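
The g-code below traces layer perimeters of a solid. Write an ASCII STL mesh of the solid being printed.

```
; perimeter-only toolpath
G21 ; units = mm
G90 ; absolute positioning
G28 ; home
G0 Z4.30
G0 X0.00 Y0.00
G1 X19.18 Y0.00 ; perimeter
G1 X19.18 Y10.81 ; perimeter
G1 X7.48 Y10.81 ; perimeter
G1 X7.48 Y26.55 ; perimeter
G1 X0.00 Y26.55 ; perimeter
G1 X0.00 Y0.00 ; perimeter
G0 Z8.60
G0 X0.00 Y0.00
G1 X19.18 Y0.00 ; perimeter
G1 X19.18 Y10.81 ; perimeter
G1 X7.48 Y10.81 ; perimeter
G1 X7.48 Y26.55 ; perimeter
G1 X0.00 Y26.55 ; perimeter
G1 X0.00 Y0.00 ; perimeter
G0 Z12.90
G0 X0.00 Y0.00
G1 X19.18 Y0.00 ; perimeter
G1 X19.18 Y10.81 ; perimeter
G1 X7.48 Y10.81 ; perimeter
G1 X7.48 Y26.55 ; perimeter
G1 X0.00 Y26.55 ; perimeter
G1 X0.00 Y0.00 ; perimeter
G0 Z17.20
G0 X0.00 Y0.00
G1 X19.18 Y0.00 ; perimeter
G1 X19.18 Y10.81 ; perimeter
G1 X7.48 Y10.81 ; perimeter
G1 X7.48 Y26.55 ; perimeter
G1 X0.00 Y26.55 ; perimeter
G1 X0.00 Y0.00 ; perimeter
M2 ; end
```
solid part
  facet normal 0.0000 0.0000 -1.0000
    outer loop
      vertex 19.18 10.81 0.00
      vertex 19.18 0.00 0.00
      vertex 0.00 0.00 0.00
    endloop
  endfacet
  facet normal 0.0000 0.0000 -1.0000
    outer loop
      vertex 7.48 10.81 0.00
      vertex 19.18 10.81 0.00
      vertex 0.00 0.00 0.00
    endloop
  endfacet
  facet normal 0.0000 0.0000 -1.0000
    outer loop
      vertex 7.48 26.55 0.00
      vertex 7.48 10.81 0.00
      vertex 0.00 0.00 0.00
    endloop
  endfacet
  facet normal 0.0000 0.0000 -1.0000
    outer loop
      vertex 0.00 26.55 0.00
      vertex 7.48 26.55 0.00
      vertex 0.00 0.00 0.00
    endloop
  endfacet
  facet normal 0.0000 0.0000 1.0000
    outer loop
      vertex 0.00 0.00 17.20
      vertex 19.18 0.00 17.20
      vertex 19.18 10.81 17.20
    endloop
  endfacet
  facet normal 0.0000 0.0000 1.0000
    outer loop
      vertex 0.00 0.00 17.20
      vertex 19.18 10.81 17.20
      vertex 7.48 10.81 17.20
    endloop
  endfacet
  facet normal 0.0000 0.0000 1.0000
    outer loop
      vertex 0.00 0.00 17.20
      vertex 7.48 10.81 17.20
      vertex 7.48 26.55 17.20
    endloop
  endfacet
  facet normal 0.0000 0.0000 1.0000
    outer loop
      vertex 0.00 0.00 17.20
      vertex 7.48 26.55 17.20
      vertex 0.00 26.55 17.20
    endloop
  endfacet
  facet normal 0.0000 -1.0000 0.0000
    outer loop
      vertex 0.00 0.00 0.00
      vertex 19.18 0.00 0.00
      vertex 19.18 0.00 17.20
    endloop
  endfacet
  facet normal 0.0000 -1.0000 0.0000
    outer loop
      vertex 0.00 0.00 0.00
      vertex 19.18 0.00 17.20
      vertex 0.00 0.00 17.20
    endloop
  endfacet
  facet normal 1.0000 0.0000 0.0000
    outer loop
      vertex 19.18 0.00 0.00
      vertex 19.18 10.81 0.00
      vertex 19.18 10.81 17.20
    endloop
  endfacet
  facet normal 1.0000 0.0000 0.0000
    outer loop
      vertex 19.18 0.00 0.00
      vertex 19.18 10.81 17.20
      vertex 19.18 0.00 17.20
    endloop
  endfacet
  facet normal 0.0000 1.0000 0.0000
    outer loop
      vertex 19.18 10.81 0.00
      vertex 7.48 10.81 0.00
      vertex 7.48 10.81 17.20
    endloop
  endfacet
  facet normal 0.0000 1.0000 0.0000
    outer loop
      vertex 19.18 10.81 0.00
      vertex 7.48 10.81 17.20
      vertex 19.18 10.81 17.20
    endloop
  endfacet
  facet normal 1.0000 0.0000 0.0000
    outer loop
      vertex 7.48 10.81 0.00
      vertex 7.48 26.55 0.00
      vertex 7.48 26.55 17.20
    endloop
  endfacet
  facet normal 1.0000 0.0000 0.0000
    outer loop
      vertex 7.48 10.81 0.00
      vertex 7.48 26.55 17.20
      vertex 7.48 10.81 17.20
    endloop
  endfacet
  facet normal 0.0000 1.0000 0.0000
    outer loop
      vertex 7.48 26.55 0.00
      vertex 0.00 26.55 0.00
      vertex 0.00 26.55 17.20
    endloop
  endfacet
  facet normal 0.0000 1.0000 0.0000
    outer loop
      vertex 7.48 26.55 0.00
      vertex 0.00 26.55 17.20
      vertex 7.48 26.55 17.20
    endloop
  endfacet
  facet normal -1.0000 0.0000 0.0000
    outer loop
      vertex 0.00 26.55 0.00
      vertex 0.00 0.00 0.00
      vertex 0.00 0.00 17.20
    endloop
  endfacet
  facet normal -1.0000 0.0000 0.0000
    outer loop
      vertex 0.00 26.55 0.00
      vertex 0.00 0.00 17.20
      vertex 0.00 26.55 17.20
    endloop
  endfacet
endsolid part

The G0 Z moves step by Δz≈4.30 mm. Every layer's G1 loop is the same polygon, so the solid is a straight extrusion of it from z=0 to z≈17.2. Closing with flat bottom and top caps and triangulating gives 20 facets — an L-shaped prism: outer 19.2 × 26.6 mm, arm thicknesses ≈ 10.8 mm (horizontal) and 7.48 mm (vertical), extruded 17.2 mm in z.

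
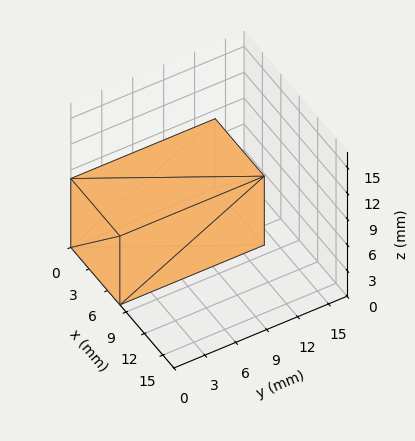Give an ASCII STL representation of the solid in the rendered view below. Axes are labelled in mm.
Reading the render: the shape is a rectangular box, roughly 8 × 14 mm footprint and 8 mm tall (dimensions read to the nearest mm from the axis ticks). For the STL, each face is triangulated and given an outward normal.

solid part
  facet normal 0.0000 0.0000 -1.0000
    outer loop
      vertex 8.0 14.0 0.0
      vertex 8.0 0.0 0.0
      vertex 0.0 0.0 0.0
    endloop
  endfacet
  facet normal 0.0000 0.0000 -1.0000
    outer loop
      vertex 0.0 14.0 0.0
      vertex 8.0 14.0 0.0
      vertex 0.0 0.0 0.0
    endloop
  endfacet
  facet normal 0.0000 0.0000 1.0000
    outer loop
      vertex 0.0 0.0 8.0
      vertex 8.0 0.0 8.0
      vertex 8.0 14.0 8.0
    endloop
  endfacet
  facet normal 0.0000 0.0000 1.0000
    outer loop
      vertex 0.0 0.0 8.0
      vertex 8.0 14.0 8.0
      vertex 0.0 14.0 8.0
    endloop
  endfacet
  facet normal 0.0000 -1.0000 0.0000
    outer loop
      vertex 0.0 0.0 0.0
      vertex 8.0 0.0 0.0
      vertex 8.0 0.0 8.0
    endloop
  endfacet
  facet normal 0.0000 -1.0000 0.0000
    outer loop
      vertex 0.0 0.0 0.0
      vertex 8.0 0.0 8.0
      vertex 0.0 0.0 8.0
    endloop
  endfacet
  facet normal 0.0000 1.0000 0.0000
    outer loop
      vertex 8.0 14.0 8.0
      vertex 8.0 14.0 0.0
      vertex 0.0 14.0 0.0
    endloop
  endfacet
  facet normal 0.0000 1.0000 0.0000
    outer loop
      vertex 0.0 14.0 8.0
      vertex 8.0 14.0 8.0
      vertex 0.0 14.0 0.0
    endloop
  endfacet
  facet normal -1.0000 0.0000 0.0000
    outer loop
      vertex 0.0 14.0 8.0
      vertex 0.0 14.0 0.0
      vertex 0.0 0.0 0.0
    endloop
  endfacet
  facet normal -1.0000 0.0000 0.0000
    outer loop
      vertex 0.0 0.0 8.0
      vertex 0.0 14.0 8.0
      vertex 0.0 0.0 0.0
    endloop
  endfacet
  facet normal 1.0000 0.0000 0.0000
    outer loop
      vertex 8.0 0.0 0.0
      vertex 8.0 14.0 0.0
      vertex 8.0 14.0 8.0
    endloop
  endfacet
  facet normal 1.0000 0.0000 0.0000
    outer loop
      vertex 8.0 0.0 0.0
      vertex 8.0 14.0 8.0
      vertex 8.0 0.0 8.0
    endloop
  endfacet
endsolid part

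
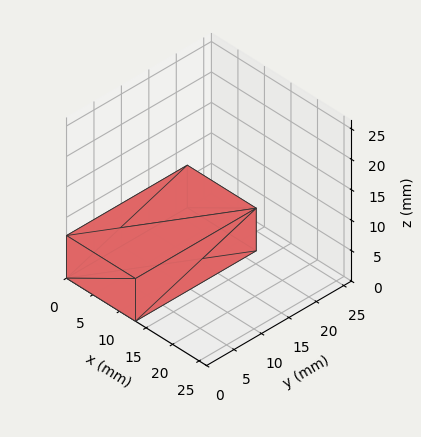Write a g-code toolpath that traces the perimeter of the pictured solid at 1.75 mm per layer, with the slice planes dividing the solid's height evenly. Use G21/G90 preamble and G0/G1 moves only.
Reading the render: the shape is a rectangular box, roughly 13 × 22 mm footprint and 7 mm tall (dimensions read to the nearest mm from the axis ticks). For the g-code, the solid's height is divided into equal slices at the stated Δz and each level perimeter traced with G1 moves after a G0 lift.

; perimeter-only toolpath
G21 ; units = mm
G90 ; absolute positioning
G28 ; home
; layer 1
G0 Z1.75
G0 X0.00 Y0.00
G1 X13.00 Y0.00
G1 X13.00 Y22.00
G1 X0.00 Y22.00
G1 X0.00 Y0.00
; layer 2
G0 Z3.50
G0 X0.00 Y0.00
G1 X13.00 Y0.00
G1 X13.00 Y22.00
G1 X0.00 Y22.00
G1 X0.00 Y0.00
; layer 3
G0 Z5.25
G0 X0.00 Y0.00
G1 X13.00 Y0.00
G1 X13.00 Y22.00
G1 X0.00 Y22.00
G1 X0.00 Y0.00
; layer 4
G0 Z7.00
G0 X0.00 Y0.00
G1 X13.00 Y0.00
G1 X13.00 Y22.00
G1 X0.00 Y22.00
G1 X0.00 Y0.00
M2 ; end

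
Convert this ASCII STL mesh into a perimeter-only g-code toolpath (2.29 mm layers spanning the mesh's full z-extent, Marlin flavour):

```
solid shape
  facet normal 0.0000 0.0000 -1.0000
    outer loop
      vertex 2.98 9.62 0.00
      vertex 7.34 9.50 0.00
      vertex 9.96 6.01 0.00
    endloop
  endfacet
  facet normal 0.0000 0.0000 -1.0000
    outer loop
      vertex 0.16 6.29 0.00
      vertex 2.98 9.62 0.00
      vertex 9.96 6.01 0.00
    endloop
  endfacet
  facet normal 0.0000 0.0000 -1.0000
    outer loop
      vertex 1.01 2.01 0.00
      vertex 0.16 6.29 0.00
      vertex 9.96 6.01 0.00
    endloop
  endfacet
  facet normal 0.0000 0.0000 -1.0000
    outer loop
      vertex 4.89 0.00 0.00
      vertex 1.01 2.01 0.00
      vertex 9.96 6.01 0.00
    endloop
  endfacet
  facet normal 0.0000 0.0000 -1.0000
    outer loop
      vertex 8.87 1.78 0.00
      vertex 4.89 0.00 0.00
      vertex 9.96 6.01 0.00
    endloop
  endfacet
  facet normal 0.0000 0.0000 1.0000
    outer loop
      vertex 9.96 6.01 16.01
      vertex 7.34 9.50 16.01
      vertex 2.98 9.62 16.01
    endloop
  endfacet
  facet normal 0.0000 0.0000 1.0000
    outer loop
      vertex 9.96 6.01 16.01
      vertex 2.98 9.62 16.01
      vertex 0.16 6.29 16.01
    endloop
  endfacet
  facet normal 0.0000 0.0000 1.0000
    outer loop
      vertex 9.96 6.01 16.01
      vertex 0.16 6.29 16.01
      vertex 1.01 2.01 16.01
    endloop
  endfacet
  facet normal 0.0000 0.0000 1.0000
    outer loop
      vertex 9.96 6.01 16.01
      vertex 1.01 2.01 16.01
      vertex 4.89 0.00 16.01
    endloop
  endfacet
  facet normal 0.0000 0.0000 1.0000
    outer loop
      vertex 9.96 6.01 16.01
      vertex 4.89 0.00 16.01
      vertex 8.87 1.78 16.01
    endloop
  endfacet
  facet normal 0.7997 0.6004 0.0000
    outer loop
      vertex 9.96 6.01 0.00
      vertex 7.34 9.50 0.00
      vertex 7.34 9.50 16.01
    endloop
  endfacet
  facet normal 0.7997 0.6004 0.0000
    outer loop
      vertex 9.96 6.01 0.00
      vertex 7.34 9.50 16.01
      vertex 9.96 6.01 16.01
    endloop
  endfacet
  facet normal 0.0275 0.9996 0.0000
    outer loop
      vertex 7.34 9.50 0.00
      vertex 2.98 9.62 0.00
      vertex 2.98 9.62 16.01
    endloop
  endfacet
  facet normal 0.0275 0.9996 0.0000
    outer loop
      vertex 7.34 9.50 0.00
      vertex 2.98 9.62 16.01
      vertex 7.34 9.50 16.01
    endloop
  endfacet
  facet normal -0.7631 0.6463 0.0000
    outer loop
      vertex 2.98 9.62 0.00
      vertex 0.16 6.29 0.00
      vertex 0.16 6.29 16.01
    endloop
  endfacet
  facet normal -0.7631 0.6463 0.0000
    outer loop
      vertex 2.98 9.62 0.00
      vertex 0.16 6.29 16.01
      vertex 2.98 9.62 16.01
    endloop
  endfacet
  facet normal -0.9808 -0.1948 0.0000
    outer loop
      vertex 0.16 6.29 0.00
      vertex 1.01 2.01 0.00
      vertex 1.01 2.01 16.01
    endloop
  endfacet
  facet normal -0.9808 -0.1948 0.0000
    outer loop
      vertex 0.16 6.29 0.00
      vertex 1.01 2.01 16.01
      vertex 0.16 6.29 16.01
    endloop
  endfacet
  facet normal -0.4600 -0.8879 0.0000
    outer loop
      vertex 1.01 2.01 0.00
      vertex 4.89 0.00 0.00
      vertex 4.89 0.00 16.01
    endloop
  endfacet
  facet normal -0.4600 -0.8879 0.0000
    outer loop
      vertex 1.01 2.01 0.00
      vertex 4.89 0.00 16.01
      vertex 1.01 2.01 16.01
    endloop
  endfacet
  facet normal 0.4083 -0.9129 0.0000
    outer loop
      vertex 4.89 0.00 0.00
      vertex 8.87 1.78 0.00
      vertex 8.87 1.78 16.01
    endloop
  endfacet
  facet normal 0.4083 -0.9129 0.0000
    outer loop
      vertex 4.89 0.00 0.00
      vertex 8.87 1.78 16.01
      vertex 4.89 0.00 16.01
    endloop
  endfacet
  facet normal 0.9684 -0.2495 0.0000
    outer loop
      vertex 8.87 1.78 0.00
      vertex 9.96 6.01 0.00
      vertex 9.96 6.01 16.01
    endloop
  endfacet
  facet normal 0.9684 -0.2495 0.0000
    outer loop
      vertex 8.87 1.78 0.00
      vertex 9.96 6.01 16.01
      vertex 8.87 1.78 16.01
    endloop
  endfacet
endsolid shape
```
; perimeter-only toolpath
G21 ; units = mm
G90 ; absolute positioning
G28 ; home
; layer 1
G0 Z2.29
G0 X9.96 Y6.01
G1 X7.34 Y9.50
G1 X2.98 Y9.62
G1 X0.16 Y6.29
G1 X1.01 Y2.01
G1 X4.89 Y0.00
G1 X8.87 Y1.78
G1 X9.96 Y6.01
; layer 2
G0 Z4.57
G0 X9.96 Y6.01
G1 X7.34 Y9.50
G1 X2.98 Y9.62
G1 X0.16 Y6.29
G1 X1.01 Y2.01
G1 X4.89 Y0.00
G1 X8.87 Y1.78
G1 X9.96 Y6.01
; layer 3
G0 Z6.86
G0 X9.96 Y6.01
G1 X7.34 Y9.50
G1 X2.98 Y9.62
G1 X0.16 Y6.29
G1 X1.01 Y2.01
G1 X4.89 Y0.00
G1 X8.87 Y1.78
G1 X9.96 Y6.01
; layer 4
G0 Z9.15
G0 X9.96 Y6.01
G1 X7.34 Y9.50
G1 X2.98 Y9.62
G1 X0.16 Y6.29
G1 X1.01 Y2.01
G1 X4.89 Y0.00
G1 X8.87 Y1.78
G1 X9.96 Y6.01
; layer 5
G0 Z11.44
G0 X9.96 Y6.01
G1 X7.34 Y9.50
G1 X2.98 Y9.62
G1 X0.16 Y6.29
G1 X1.01 Y2.01
G1 X4.89 Y0.00
G1 X8.87 Y1.78
G1 X9.96 Y6.01
; layer 6
G0 Z13.72
G0 X9.96 Y6.01
G1 X7.34 Y9.50
G1 X2.98 Y9.62
G1 X0.16 Y6.29
G1 X1.01 Y2.01
G1 X4.89 Y0.00
G1 X8.87 Y1.78
G1 X9.96 Y6.01
; layer 7
G0 Z16.01
G0 X9.96 Y6.01
G1 X7.34 Y9.50
G1 X2.98 Y9.62
G1 X0.16 Y6.29
G1 X1.01 Y2.01
G1 X4.89 Y0.00
G1 X8.87 Y1.78
G1 X9.96 Y6.01
M2 ; end

The solid is a regular 7-sided prism (a cylinder approximated with 7 flat sides), circumscribed radius ≈ 5.03 mm, height ≈ 16 mm. Slicing at Δz = 2.29 mm — 7 equal slices spanning the solid's height, so layer i sits at z = i·h/7 — gives 7 non-empty perimeters. Each is a 7-segment closed polygon; G0 lifts to the layer z and rapids to the start vertex, then G1 traces the edges.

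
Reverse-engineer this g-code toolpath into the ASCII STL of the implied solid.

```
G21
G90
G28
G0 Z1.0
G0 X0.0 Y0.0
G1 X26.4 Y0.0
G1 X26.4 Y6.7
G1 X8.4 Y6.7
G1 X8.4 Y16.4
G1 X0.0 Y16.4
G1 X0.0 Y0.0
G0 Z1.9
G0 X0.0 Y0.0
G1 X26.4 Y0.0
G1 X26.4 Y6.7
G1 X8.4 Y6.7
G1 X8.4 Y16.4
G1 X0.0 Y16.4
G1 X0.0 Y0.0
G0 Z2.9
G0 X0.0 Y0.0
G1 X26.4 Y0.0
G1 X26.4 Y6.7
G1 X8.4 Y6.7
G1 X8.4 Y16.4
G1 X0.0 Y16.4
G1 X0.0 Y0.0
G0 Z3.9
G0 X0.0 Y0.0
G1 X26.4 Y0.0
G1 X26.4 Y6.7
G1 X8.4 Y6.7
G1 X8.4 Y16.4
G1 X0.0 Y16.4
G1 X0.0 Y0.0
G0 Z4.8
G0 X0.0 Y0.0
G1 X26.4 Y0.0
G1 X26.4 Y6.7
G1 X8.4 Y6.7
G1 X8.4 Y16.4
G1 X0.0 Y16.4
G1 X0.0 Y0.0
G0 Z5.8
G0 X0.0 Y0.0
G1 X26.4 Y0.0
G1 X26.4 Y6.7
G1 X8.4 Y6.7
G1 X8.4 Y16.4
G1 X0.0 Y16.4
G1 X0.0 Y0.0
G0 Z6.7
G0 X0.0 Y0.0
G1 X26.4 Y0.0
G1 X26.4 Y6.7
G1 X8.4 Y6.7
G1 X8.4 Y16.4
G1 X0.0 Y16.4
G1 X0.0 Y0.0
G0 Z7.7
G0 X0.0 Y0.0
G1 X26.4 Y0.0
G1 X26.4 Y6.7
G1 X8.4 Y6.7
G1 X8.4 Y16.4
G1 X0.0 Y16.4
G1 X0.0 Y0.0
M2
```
solid part
  facet normal 0.0000 0.0000 -1.0000
    outer loop
      vertex 26.4 6.7 0.0
      vertex 26.4 0.0 0.0
      vertex 0.0 0.0 0.0
    endloop
  endfacet
  facet normal 0.0000 0.0000 -1.0000
    outer loop
      vertex 8.4 6.7 0.0
      vertex 26.4 6.7 0.0
      vertex 0.0 0.0 0.0
    endloop
  endfacet
  facet normal 0.0000 0.0000 -1.0000
    outer loop
      vertex 8.4 16.4 0.0
      vertex 8.4 6.7 0.0
      vertex 0.0 0.0 0.0
    endloop
  endfacet
  facet normal 0.0000 0.0000 -1.0000
    outer loop
      vertex 0.0 16.4 0.0
      vertex 8.4 16.4 0.0
      vertex 0.0 0.0 0.0
    endloop
  endfacet
  facet normal 0.0000 0.0000 1.0000
    outer loop
      vertex 0.0 0.0 7.7
      vertex 26.4 0.0 7.7
      vertex 26.4 6.7 7.7
    endloop
  endfacet
  facet normal 0.0000 0.0000 1.0000
    outer loop
      vertex 0.0 0.0 7.7
      vertex 26.4 6.7 7.7
      vertex 8.4 6.7 7.7
    endloop
  endfacet
  facet normal 0.0000 0.0000 1.0000
    outer loop
      vertex 0.0 0.0 7.7
      vertex 8.4 6.7 7.7
      vertex 8.4 16.4 7.7
    endloop
  endfacet
  facet normal 0.0000 0.0000 1.0000
    outer loop
      vertex 0.0 0.0 7.7
      vertex 8.4 16.4 7.7
      vertex 0.0 16.4 7.7
    endloop
  endfacet
  facet normal 0.0000 -1.0000 0.0000
    outer loop
      vertex 0.0 0.0 0.0
      vertex 26.4 0.0 0.0
      vertex 26.4 0.0 7.7
    endloop
  endfacet
  facet normal 0.0000 -1.0000 0.0000
    outer loop
      vertex 0.0 0.0 0.0
      vertex 26.4 0.0 7.7
      vertex 0.0 0.0 7.7
    endloop
  endfacet
  facet normal 1.0000 0.0000 0.0000
    outer loop
      vertex 26.4 0.0 0.0
      vertex 26.4 6.7 0.0
      vertex 26.4 6.7 7.7
    endloop
  endfacet
  facet normal 1.0000 0.0000 0.0000
    outer loop
      vertex 26.4 0.0 0.0
      vertex 26.4 6.7 7.7
      vertex 26.4 0.0 7.7
    endloop
  endfacet
  facet normal 0.0000 1.0000 0.0000
    outer loop
      vertex 26.4 6.7 0.0
      vertex 8.4 6.7 0.0
      vertex 8.4 6.7 7.7
    endloop
  endfacet
  facet normal 0.0000 1.0000 0.0000
    outer loop
      vertex 26.4 6.7 0.0
      vertex 8.4 6.7 7.7
      vertex 26.4 6.7 7.7
    endloop
  endfacet
  facet normal 1.0000 0.0000 0.0000
    outer loop
      vertex 8.4 6.7 0.0
      vertex 8.4 16.4 0.0
      vertex 8.4 16.4 7.7
    endloop
  endfacet
  facet normal 1.0000 0.0000 0.0000
    outer loop
      vertex 8.4 6.7 0.0
      vertex 8.4 16.4 7.7
      vertex 8.4 6.7 7.7
    endloop
  endfacet
  facet normal 0.0000 1.0000 0.0000
    outer loop
      vertex 8.4 16.4 0.0
      vertex 0.0 16.4 0.0
      vertex 0.0 16.4 7.7
    endloop
  endfacet
  facet normal 0.0000 1.0000 0.0000
    outer loop
      vertex 8.4 16.4 0.0
      vertex 0.0 16.4 7.7
      vertex 8.4 16.4 7.7
    endloop
  endfacet
  facet normal -1.0000 0.0000 0.0000
    outer loop
      vertex 0.0 16.4 0.0
      vertex 0.0 0.0 0.0
      vertex 0.0 0.0 7.7
    endloop
  endfacet
  facet normal -1.0000 0.0000 0.0000
    outer loop
      vertex 0.0 16.4 0.0
      vertex 0.0 0.0 7.7
      vertex 0.0 16.4 7.7
    endloop
  endfacet
endsolid part

The G0 Z moves step by Δz≈1.0 mm. Every layer's G1 loop is the same polygon, so the solid is a straight extrusion of it from z=0 to z≈7.7. Closing with flat bottom and top caps and triangulating gives 20 facets — an L-shaped prism: outer 26.4 × 16.4 mm, arm thicknesses ≈ 6.7 mm (horizontal) and 8.4 mm (vertical), extruded 7.7 mm in z.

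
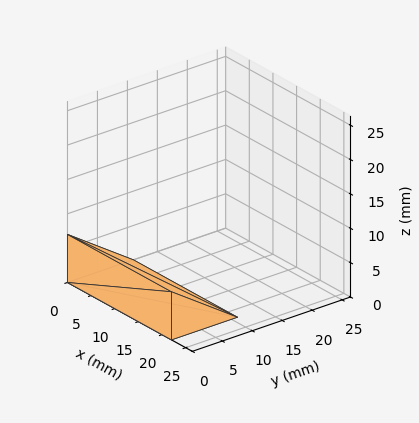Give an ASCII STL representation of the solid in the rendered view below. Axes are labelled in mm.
Reading the render: the shape is a wedge (ramp): 22 × 11 mm base, rising to 7 mm along the y=0 edge and sloping linearly to z=0 at y=11 (dimensions read to the nearest mm from the axis ticks). For the STL, each face is triangulated and given an outward normal.

solid part
  facet normal 0.0000 0.0000 -1.0000
    outer loop
      vertex 22.000 11.000 0.000
      vertex 22.000 0.000 0.000
      vertex 0.000 0.000 0.000
    endloop
  endfacet
  facet normal 0.0000 0.0000 -1.0000
    outer loop
      vertex 0.000 11.000 0.000
      vertex 22.000 11.000 0.000
      vertex 0.000 0.000 0.000
    endloop
  endfacet
  facet normal 0.0000 -1.0000 0.0000
    outer loop
      vertex 0.000 0.000 0.000
      vertex 22.000 0.000 0.000
      vertex 22.000 0.000 7.000
    endloop
  endfacet
  facet normal 0.0000 -1.0000 0.0000
    outer loop
      vertex 0.000 0.000 0.000
      vertex 22.000 0.000 7.000
      vertex 0.000 0.000 7.000
    endloop
  endfacet
  facet normal 0.0000 0.5369 0.8437
    outer loop
      vertex 0.000 0.000 7.000
      vertex 22.000 0.000 7.000
      vertex 22.000 11.000 0.000
    endloop
  endfacet
  facet normal 0.0000 0.5369 0.8437
    outer loop
      vertex 0.000 0.000 7.000
      vertex 22.000 11.000 0.000
      vertex 0.000 11.000 0.000
    endloop
  endfacet
  facet normal -1.0000 0.0000 0.0000
    outer loop
      vertex 0.000 0.000 7.000
      vertex 0.000 11.000 0.000
      vertex 0.000 0.000 0.000
    endloop
  endfacet
  facet normal 1.0000 0.0000 0.0000
    outer loop
      vertex 22.000 0.000 0.000
      vertex 22.000 11.000 0.000
      vertex 22.000 0.000 7.000
    endloop
  endfacet
endsolid part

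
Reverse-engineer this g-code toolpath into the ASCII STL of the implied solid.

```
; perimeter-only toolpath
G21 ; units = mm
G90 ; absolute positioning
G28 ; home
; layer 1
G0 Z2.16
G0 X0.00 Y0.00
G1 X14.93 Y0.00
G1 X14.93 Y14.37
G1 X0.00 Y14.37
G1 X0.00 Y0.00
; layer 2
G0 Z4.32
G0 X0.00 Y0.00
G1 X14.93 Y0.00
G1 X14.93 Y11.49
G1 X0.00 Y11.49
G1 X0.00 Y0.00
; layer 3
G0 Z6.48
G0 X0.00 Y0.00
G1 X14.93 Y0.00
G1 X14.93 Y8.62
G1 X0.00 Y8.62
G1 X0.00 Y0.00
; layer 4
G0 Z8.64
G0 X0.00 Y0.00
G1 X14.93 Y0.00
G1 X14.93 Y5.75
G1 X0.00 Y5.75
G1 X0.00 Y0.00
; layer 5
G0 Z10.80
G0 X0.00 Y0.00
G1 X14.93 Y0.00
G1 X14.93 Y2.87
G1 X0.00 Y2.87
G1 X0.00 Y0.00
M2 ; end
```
solid part
  facet normal 0.0000 0.0000 -1.0000
    outer loop
      vertex 14.93 17.24 0.00
      vertex 14.93 0.00 0.00
      vertex 0.00 0.00 0.00
    endloop
  endfacet
  facet normal 0.0000 0.0000 -1.0000
    outer loop
      vertex 0.00 17.24 0.00
      vertex 14.93 17.24 0.00
      vertex 0.00 0.00 0.00
    endloop
  endfacet
  facet normal 0.0000 -1.0000 0.0000
    outer loop
      vertex 0.00 0.00 0.00
      vertex 14.93 0.00 0.00
      vertex 14.93 0.00 12.96
    endloop
  endfacet
  facet normal 0.0000 -1.0000 0.0000
    outer loop
      vertex 0.00 0.00 0.00
      vertex 14.93 0.00 12.96
      vertex 0.00 0.00 12.96
    endloop
  endfacet
  facet normal 0.0000 0.6009 0.7993
    outer loop
      vertex 0.00 0.00 12.96
      vertex 14.93 0.00 12.96
      vertex 14.93 17.24 0.00
    endloop
  endfacet
  facet normal 0.0000 0.6009 0.7993
    outer loop
      vertex 0.00 0.00 12.96
      vertex 14.93 17.24 0.00
      vertex 0.00 17.24 0.00
    endloop
  endfacet
  facet normal -1.0000 0.0000 0.0000
    outer loop
      vertex 0.00 0.00 12.96
      vertex 0.00 17.24 0.00
      vertex 0.00 0.00 0.00
    endloop
  endfacet
  facet normal 1.0000 0.0000 0.0000
    outer loop
      vertex 14.93 0.00 0.00
      vertex 14.93 17.24 0.00
      vertex 14.93 0.00 12.96
    endloop
  endfacet
endsolid part

The G0 Z moves step by Δz≈2.16 mm. The G1 loops shrink linearly with z, so the solid tapers from its base footprint up to z≈13. Closing with a flat bottom cap and the tapered top and triangulating gives 8 facets — a wedge (ramp): 14.9 × 17.2 mm base, rising to 13 mm along the y=0 edge and sloping linearly to z=0 at y=17.2.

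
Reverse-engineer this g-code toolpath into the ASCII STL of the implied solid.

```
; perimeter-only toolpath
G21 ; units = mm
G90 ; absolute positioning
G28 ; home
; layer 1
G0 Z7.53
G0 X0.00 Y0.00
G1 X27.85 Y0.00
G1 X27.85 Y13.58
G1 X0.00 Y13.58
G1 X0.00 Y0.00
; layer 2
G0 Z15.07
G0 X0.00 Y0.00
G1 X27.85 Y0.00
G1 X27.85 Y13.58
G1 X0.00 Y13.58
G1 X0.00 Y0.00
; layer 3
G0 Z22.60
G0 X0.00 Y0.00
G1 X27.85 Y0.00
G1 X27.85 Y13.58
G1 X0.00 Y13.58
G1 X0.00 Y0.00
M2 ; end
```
solid part
  facet normal 0.0000 0.0000 -1.0000
    outer loop
      vertex 27.85 13.58 0.00
      vertex 27.85 0.00 0.00
      vertex 0.00 0.00 0.00
    endloop
  endfacet
  facet normal 0.0000 0.0000 -1.0000
    outer loop
      vertex 0.00 13.58 0.00
      vertex 27.85 13.58 0.00
      vertex 0.00 0.00 0.00
    endloop
  endfacet
  facet normal 0.0000 0.0000 1.0000
    outer loop
      vertex 0.00 0.00 22.60
      vertex 27.85 0.00 22.60
      vertex 27.85 13.58 22.60
    endloop
  endfacet
  facet normal 0.0000 0.0000 1.0000
    outer loop
      vertex 0.00 0.00 22.60
      vertex 27.85 13.58 22.60
      vertex 0.00 13.58 22.60
    endloop
  endfacet
  facet normal 0.0000 -1.0000 0.0000
    outer loop
      vertex 0.00 0.00 0.00
      vertex 27.85 0.00 0.00
      vertex 27.85 0.00 22.60
    endloop
  endfacet
  facet normal 0.0000 -1.0000 0.0000
    outer loop
      vertex 0.00 0.00 0.00
      vertex 27.85 0.00 22.60
      vertex 0.00 0.00 22.60
    endloop
  endfacet
  facet normal 0.0000 1.0000 0.0000
    outer loop
      vertex 27.85 13.58 22.60
      vertex 27.85 13.58 0.00
      vertex 0.00 13.58 0.00
    endloop
  endfacet
  facet normal 0.0000 1.0000 0.0000
    outer loop
      vertex 0.00 13.58 22.60
      vertex 27.85 13.58 22.60
      vertex 0.00 13.58 0.00
    endloop
  endfacet
  facet normal -1.0000 0.0000 0.0000
    outer loop
      vertex 0.00 13.58 22.60
      vertex 0.00 13.58 0.00
      vertex 0.00 0.00 0.00
    endloop
  endfacet
  facet normal -1.0000 0.0000 0.0000
    outer loop
      vertex 0.00 0.00 22.60
      vertex 0.00 13.58 22.60
      vertex 0.00 0.00 0.00
    endloop
  endfacet
  facet normal 1.0000 0.0000 0.0000
    outer loop
      vertex 27.85 0.00 0.00
      vertex 27.85 13.58 0.00
      vertex 27.85 13.58 22.60
    endloop
  endfacet
  facet normal 1.0000 0.0000 0.0000
    outer loop
      vertex 27.85 0.00 0.00
      vertex 27.85 13.58 22.60
      vertex 27.85 0.00 22.60
    endloop
  endfacet
endsolid part

The G0 Z moves step by Δz≈7.53 mm. Every layer's G1 loop is the same polygon, so the solid is a straight extrusion of it from z=0 to z≈22.6. Closing with flat bottom and top caps and triangulating gives 12 facets — a rectangular box, roughly 27.9 × 13.6 mm footprint and 22.6 mm tall.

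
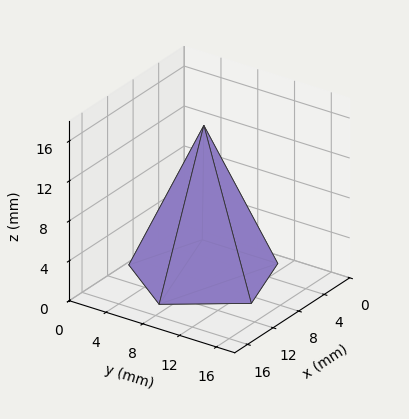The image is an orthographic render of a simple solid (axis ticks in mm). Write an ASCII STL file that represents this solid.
Reading the render: the shape is a regular 5-sided pyramid, base circumscribed radius ≈ 7 mm, apex at z ≈ 15 mm (dimensions read to the nearest mm from the axis ticks). For the STL, each face is triangulated and given an outward normal.

solid part
  facet normal 0.0000 0.0000 -1.0000
    outer loop
      vertex 1.34 11.11 0.00
      vertex 9.16 13.66 0.00
      vertex 14.00 7.00 0.00
    endloop
  endfacet
  facet normal 0.0000 0.0000 -1.0000
    outer loop
      vertex 1.34 2.89 0.00
      vertex 1.34 11.11 0.00
      vertex 14.00 7.00 0.00
    endloop
  endfacet
  facet normal 0.0000 0.0000 -1.0000
    outer loop
      vertex 9.16 0.34 0.00
      vertex 1.34 2.89 0.00
      vertex 14.00 7.00 0.00
    endloop
  endfacet
  facet normal 0.7568 0.5500 0.3532
    outer loop
      vertex 14.00 7.00 0.00
      vertex 9.16 13.66 0.00
      vertex 7.00 7.00 15.00
    endloop
  endfacet
  facet normal -0.2900 0.8895 0.3532
    outer loop
      vertex 9.16 13.66 0.00
      vertex 1.34 11.11 0.00
      vertex 7.00 7.00 15.00
    endloop
  endfacet
  facet normal -0.9356 0.0000 0.3530
    outer loop
      vertex 1.34 11.11 0.00
      vertex 1.34 2.89 0.00
      vertex 7.00 7.00 15.00
    endloop
  endfacet
  facet normal -0.2900 -0.8895 0.3532
    outer loop
      vertex 1.34 2.89 0.00
      vertex 9.16 0.34 0.00
      vertex 7.00 7.00 15.00
    endloop
  endfacet
  facet normal 0.7568 -0.5500 0.3532
    outer loop
      vertex 9.16 0.34 0.00
      vertex 14.00 7.00 0.00
      vertex 7.00 7.00 15.00
    endloop
  endfacet
endsolid part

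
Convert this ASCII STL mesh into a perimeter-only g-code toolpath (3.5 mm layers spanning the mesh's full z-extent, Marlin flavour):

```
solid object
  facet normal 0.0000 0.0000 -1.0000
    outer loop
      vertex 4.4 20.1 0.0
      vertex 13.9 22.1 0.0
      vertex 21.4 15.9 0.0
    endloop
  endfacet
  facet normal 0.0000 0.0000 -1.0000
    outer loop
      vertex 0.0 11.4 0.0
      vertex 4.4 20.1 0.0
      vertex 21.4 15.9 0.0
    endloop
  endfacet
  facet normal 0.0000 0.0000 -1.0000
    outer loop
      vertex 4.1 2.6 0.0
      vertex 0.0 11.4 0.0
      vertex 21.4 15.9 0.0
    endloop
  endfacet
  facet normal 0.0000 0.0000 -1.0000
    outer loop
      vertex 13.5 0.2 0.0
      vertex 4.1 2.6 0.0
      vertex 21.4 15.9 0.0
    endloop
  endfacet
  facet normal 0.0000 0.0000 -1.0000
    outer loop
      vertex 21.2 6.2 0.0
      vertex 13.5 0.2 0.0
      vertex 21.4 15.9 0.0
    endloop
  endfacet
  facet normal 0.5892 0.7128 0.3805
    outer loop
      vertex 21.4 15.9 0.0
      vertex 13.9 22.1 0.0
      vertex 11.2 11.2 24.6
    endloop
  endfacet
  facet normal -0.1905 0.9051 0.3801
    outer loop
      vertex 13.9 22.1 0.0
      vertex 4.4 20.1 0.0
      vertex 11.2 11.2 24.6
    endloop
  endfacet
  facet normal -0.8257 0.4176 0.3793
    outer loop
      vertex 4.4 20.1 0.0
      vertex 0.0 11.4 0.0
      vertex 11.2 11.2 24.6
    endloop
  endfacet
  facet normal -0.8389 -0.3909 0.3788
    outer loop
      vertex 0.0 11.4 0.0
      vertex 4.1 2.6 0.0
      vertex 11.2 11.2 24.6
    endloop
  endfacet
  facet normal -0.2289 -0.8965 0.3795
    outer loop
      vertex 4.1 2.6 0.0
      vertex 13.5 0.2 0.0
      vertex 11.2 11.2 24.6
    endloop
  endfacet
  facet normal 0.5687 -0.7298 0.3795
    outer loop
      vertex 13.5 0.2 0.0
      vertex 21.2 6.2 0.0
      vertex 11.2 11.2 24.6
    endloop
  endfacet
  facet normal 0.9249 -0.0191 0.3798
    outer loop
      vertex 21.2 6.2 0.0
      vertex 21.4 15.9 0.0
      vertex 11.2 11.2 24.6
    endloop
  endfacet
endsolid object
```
; perimeter-only toolpath
G21 ; units = mm
G90 ; absolute positioning
G28 ; home
; layer 1
G0 Z3.5
G0 X19.9 Y15.2
G1 X13.5 Y20.5
G1 X5.4 Y18.8
G1 X1.6 Y11.4
G1 X5.1 Y3.8
G1 X13.2 Y1.8
G1 X19.8 Y6.9
G1 X19.9 Y15.2
; layer 2
G0 Z7.0
G0 X18.5 Y14.6
G1 X13.1 Y19.0
G1 X6.3 Y17.6
G1 X3.2 Y11.3
G1 X6.1 Y5.1
G1 X12.8 Y3.3
G1 X18.3 Y7.6
G1 X18.5 Y14.6
; layer 3
G0 Z10.5
G0 X17.0 Y13.9
G1 X12.7 Y17.4
G1 X7.3 Y16.3
G1 X4.8 Y11.3
G1 X7.1 Y6.3
G1 X12.5 Y4.9
G1 X16.9 Y8.3
G1 X17.0 Y13.9
; layer 4
G0 Z14.1
G0 X15.6 Y13.2
G1 X12.4 Y15.9
G1 X8.3 Y15.0
G1 X6.4 Y11.3
G1 X8.2 Y7.5
G1 X12.2 Y6.5
G1 X15.5 Y9.1
G1 X15.6 Y13.2
; layer 5
G0 Z17.6
G0 X14.1 Y12.5
G1 X12.0 Y14.3
G1 X9.3 Y13.7
G1 X8.0 Y11.3
G1 X9.2 Y8.7
G1 X11.9 Y8.1
G1 X14.1 Y9.8
G1 X14.1 Y12.5
; layer 6
G0 Z21.1
G0 X12.7 Y11.9
G1 X11.6 Y12.8
G1 X10.2 Y12.5
G1 X9.6 Y11.2
G1 X10.2 Y10.0
G1 X11.5 Y9.6
G1 X12.6 Y10.5
G1 X12.7 Y11.9
M2 ; end

The solid is a regular 7-sided pyramid, base circumscribed radius ≈ 11.2 mm, apex at z ≈ 24.6 mm. Slicing at Δz = 3.5 mm — 7 equal slices spanning the solid's height, so layer i sits at z = i·h/7 — gives 6 non-empty perimeters. Each is a 7-segment closed polygon; G0 lifts to the layer z and rapids to the start vertex, then G1 traces the edges. The cross-section shrinks linearly with z (the slice at the apex is degenerate and omitted).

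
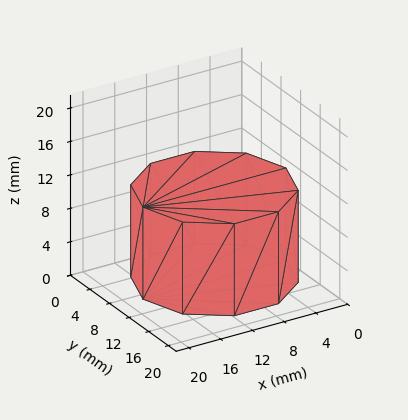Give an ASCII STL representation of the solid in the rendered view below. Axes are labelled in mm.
Reading the render: the shape is a regular 10-sided prism (a cylinder approximated with 10 flat sides), circumscribed radius ≈ 9 mm, height ≈ 11 mm (dimensions read to the nearest mm from the axis ticks). For the STL, each face is triangulated and given an outward normal.

solid part
  facet normal 0.0000 0.0000 -1.0000
    outer loop
      vertex 11.781 17.560 0.000
      vertex 16.281 14.290 0.000
      vertex 18.000 9.000 0.000
    endloop
  endfacet
  facet normal 0.0000 0.0000 -1.0000
    outer loop
      vertex 6.219 17.560 0.000
      vertex 11.781 17.560 0.000
      vertex 18.000 9.000 0.000
    endloop
  endfacet
  facet normal 0.0000 0.0000 -1.0000
    outer loop
      vertex 1.719 14.290 0.000
      vertex 6.219 17.560 0.000
      vertex 18.000 9.000 0.000
    endloop
  endfacet
  facet normal 0.0000 0.0000 -1.0000
    outer loop
      vertex 0.000 9.000 0.000
      vertex 1.719 14.290 0.000
      vertex 18.000 9.000 0.000
    endloop
  endfacet
  facet normal 0.0000 0.0000 -1.0000
    outer loop
      vertex 1.719 3.710 0.000
      vertex 0.000 9.000 0.000
      vertex 18.000 9.000 0.000
    endloop
  endfacet
  facet normal 0.0000 0.0000 -1.0000
    outer loop
      vertex 6.219 0.440 0.000
      vertex 1.719 3.710 0.000
      vertex 18.000 9.000 0.000
    endloop
  endfacet
  facet normal 0.0000 0.0000 -1.0000
    outer loop
      vertex 11.781 0.440 0.000
      vertex 6.219 0.440 0.000
      vertex 18.000 9.000 0.000
    endloop
  endfacet
  facet normal 0.0000 0.0000 -1.0000
    outer loop
      vertex 16.281 3.710 0.000
      vertex 11.781 0.440 0.000
      vertex 18.000 9.000 0.000
    endloop
  endfacet
  facet normal 0.0000 0.0000 1.0000
    outer loop
      vertex 18.000 9.000 11.000
      vertex 16.281 14.290 11.000
      vertex 11.781 17.560 11.000
    endloop
  endfacet
  facet normal 0.0000 0.0000 1.0000
    outer loop
      vertex 18.000 9.000 11.000
      vertex 11.781 17.560 11.000
      vertex 6.219 17.560 11.000
    endloop
  endfacet
  facet normal 0.0000 0.0000 1.0000
    outer loop
      vertex 18.000 9.000 11.000
      vertex 6.219 17.560 11.000
      vertex 1.719 14.290 11.000
    endloop
  endfacet
  facet normal 0.0000 0.0000 1.0000
    outer loop
      vertex 18.000 9.000 11.000
      vertex 1.719 14.290 11.000
      vertex 0.000 9.000 11.000
    endloop
  endfacet
  facet normal 0.0000 0.0000 1.0000
    outer loop
      vertex 18.000 9.000 11.000
      vertex 0.000 9.000 11.000
      vertex 1.719 3.710 11.000
    endloop
  endfacet
  facet normal 0.0000 0.0000 1.0000
    outer loop
      vertex 18.000 9.000 11.000
      vertex 1.719 3.710 11.000
      vertex 6.219 0.440 11.000
    endloop
  endfacet
  facet normal 0.0000 0.0000 1.0000
    outer loop
      vertex 18.000 9.000 11.000
      vertex 6.219 0.440 11.000
      vertex 11.781 0.440 11.000
    endloop
  endfacet
  facet normal 0.0000 0.0000 1.0000
    outer loop
      vertex 18.000 9.000 11.000
      vertex 11.781 0.440 11.000
      vertex 16.281 3.710 11.000
    endloop
  endfacet
  facet normal 0.9510 0.3090 0.0000
    outer loop
      vertex 18.000 9.000 0.000
      vertex 16.281 14.290 0.000
      vertex 16.281 14.290 11.000
    endloop
  endfacet
  facet normal 0.9510 0.3090 0.0000
    outer loop
      vertex 18.000 9.000 0.000
      vertex 16.281 14.290 11.000
      vertex 18.000 9.000 11.000
    endloop
  endfacet
  facet normal 0.5879 0.8090 0.0000
    outer loop
      vertex 16.281 14.290 0.000
      vertex 11.781 17.560 0.000
      vertex 11.781 17.560 11.000
    endloop
  endfacet
  facet normal 0.5879 0.8090 0.0000
    outer loop
      vertex 16.281 14.290 0.000
      vertex 11.781 17.560 11.000
      vertex 16.281 14.290 11.000
    endloop
  endfacet
  facet normal 0.0000 1.0000 0.0000
    outer loop
      vertex 11.781 17.560 0.000
      vertex 6.219 17.560 0.000
      vertex 6.219 17.560 11.000
    endloop
  endfacet
  facet normal 0.0000 1.0000 0.0000
    outer loop
      vertex 11.781 17.560 0.000
      vertex 6.219 17.560 11.000
      vertex 11.781 17.560 11.000
    endloop
  endfacet
  facet normal -0.5879 0.8090 0.0000
    outer loop
      vertex 6.219 17.560 0.000
      vertex 1.719 14.290 0.000
      vertex 1.719 14.290 11.000
    endloop
  endfacet
  facet normal -0.5879 0.8090 0.0000
    outer loop
      vertex 6.219 17.560 0.000
      vertex 1.719 14.290 11.000
      vertex 6.219 17.560 11.000
    endloop
  endfacet
  facet normal -0.9510 0.3090 0.0000
    outer loop
      vertex 1.719 14.290 0.000
      vertex 0.000 9.000 0.000
      vertex 0.000 9.000 11.000
    endloop
  endfacet
  facet normal -0.9510 0.3090 0.0000
    outer loop
      vertex 1.719 14.290 0.000
      vertex 0.000 9.000 11.000
      vertex 1.719 14.290 11.000
    endloop
  endfacet
  facet normal -0.9510 -0.3090 0.0000
    outer loop
      vertex 0.000 9.000 0.000
      vertex 1.719 3.710 0.000
      vertex 1.719 3.710 11.000
    endloop
  endfacet
  facet normal -0.9510 -0.3090 0.0000
    outer loop
      vertex 0.000 9.000 0.000
      vertex 1.719 3.710 11.000
      vertex 0.000 9.000 11.000
    endloop
  endfacet
  facet normal -0.5879 -0.8090 0.0000
    outer loop
      vertex 1.719 3.710 0.000
      vertex 6.219 0.440 0.000
      vertex 6.219 0.440 11.000
    endloop
  endfacet
  facet normal -0.5879 -0.8090 0.0000
    outer loop
      vertex 1.719 3.710 0.000
      vertex 6.219 0.440 11.000
      vertex 1.719 3.710 11.000
    endloop
  endfacet
  facet normal 0.0000 -1.0000 0.0000
    outer loop
      vertex 6.219 0.440 0.000
      vertex 11.781 0.440 0.000
      vertex 11.781 0.440 11.000
    endloop
  endfacet
  facet normal 0.0000 -1.0000 0.0000
    outer loop
      vertex 6.219 0.440 0.000
      vertex 11.781 0.440 11.000
      vertex 6.219 0.440 11.000
    endloop
  endfacet
  facet normal 0.5879 -0.8090 0.0000
    outer loop
      vertex 11.781 0.440 0.000
      vertex 16.281 3.710 0.000
      vertex 16.281 3.710 11.000
    endloop
  endfacet
  facet normal 0.5879 -0.8090 0.0000
    outer loop
      vertex 11.781 0.440 0.000
      vertex 16.281 3.710 11.000
      vertex 11.781 0.440 11.000
    endloop
  endfacet
  facet normal 0.9510 -0.3090 0.0000
    outer loop
      vertex 16.281 3.710 0.000
      vertex 18.000 9.000 0.000
      vertex 18.000 9.000 11.000
    endloop
  endfacet
  facet normal 0.9510 -0.3090 0.0000
    outer loop
      vertex 16.281 3.710 0.000
      vertex 18.000 9.000 11.000
      vertex 16.281 3.710 11.000
    endloop
  endfacet
endsolid part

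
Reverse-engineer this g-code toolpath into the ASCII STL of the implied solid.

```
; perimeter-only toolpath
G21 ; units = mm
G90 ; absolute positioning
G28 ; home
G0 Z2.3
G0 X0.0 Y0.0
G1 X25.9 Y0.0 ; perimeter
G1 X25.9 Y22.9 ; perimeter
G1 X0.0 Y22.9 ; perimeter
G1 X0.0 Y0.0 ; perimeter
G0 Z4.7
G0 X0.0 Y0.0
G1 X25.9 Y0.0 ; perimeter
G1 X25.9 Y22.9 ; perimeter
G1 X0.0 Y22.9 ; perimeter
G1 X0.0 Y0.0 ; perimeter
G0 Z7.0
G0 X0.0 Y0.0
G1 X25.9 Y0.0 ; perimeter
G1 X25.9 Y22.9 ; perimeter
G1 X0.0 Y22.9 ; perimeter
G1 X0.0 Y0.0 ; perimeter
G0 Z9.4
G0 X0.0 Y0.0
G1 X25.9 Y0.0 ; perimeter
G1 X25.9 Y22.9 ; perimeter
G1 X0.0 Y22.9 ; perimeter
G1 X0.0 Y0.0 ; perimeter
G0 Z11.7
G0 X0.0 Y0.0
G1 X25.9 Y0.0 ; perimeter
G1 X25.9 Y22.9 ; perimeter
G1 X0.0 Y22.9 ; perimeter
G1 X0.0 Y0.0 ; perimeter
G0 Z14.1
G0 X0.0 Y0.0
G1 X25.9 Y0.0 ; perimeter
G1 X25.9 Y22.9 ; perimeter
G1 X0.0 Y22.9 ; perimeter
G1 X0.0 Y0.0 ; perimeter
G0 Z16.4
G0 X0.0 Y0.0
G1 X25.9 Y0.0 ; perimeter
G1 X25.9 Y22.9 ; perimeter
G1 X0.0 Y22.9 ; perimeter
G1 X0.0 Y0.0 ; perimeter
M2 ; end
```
solid part
  facet normal 0.0000 0.0000 -1.0000
    outer loop
      vertex 25.9 22.9 0.0
      vertex 25.9 0.0 0.0
      vertex 0.0 0.0 0.0
    endloop
  endfacet
  facet normal 0.0000 0.0000 -1.0000
    outer loop
      vertex 0.0 22.9 0.0
      vertex 25.9 22.9 0.0
      vertex 0.0 0.0 0.0
    endloop
  endfacet
  facet normal 0.0000 0.0000 1.0000
    outer loop
      vertex 0.0 0.0 16.4
      vertex 25.9 0.0 16.4
      vertex 25.9 22.9 16.4
    endloop
  endfacet
  facet normal 0.0000 0.0000 1.0000
    outer loop
      vertex 0.0 0.0 16.4
      vertex 25.9 22.9 16.4
      vertex 0.0 22.9 16.4
    endloop
  endfacet
  facet normal 0.0000 -1.0000 0.0000
    outer loop
      vertex 0.0 0.0 0.0
      vertex 25.9 0.0 0.0
      vertex 25.9 0.0 16.4
    endloop
  endfacet
  facet normal 0.0000 -1.0000 0.0000
    outer loop
      vertex 0.0 0.0 0.0
      vertex 25.9 0.0 16.4
      vertex 0.0 0.0 16.4
    endloop
  endfacet
  facet normal 0.0000 1.0000 0.0000
    outer loop
      vertex 25.9 22.9 16.4
      vertex 25.9 22.9 0.0
      vertex 0.0 22.9 0.0
    endloop
  endfacet
  facet normal 0.0000 1.0000 0.0000
    outer loop
      vertex 0.0 22.9 16.4
      vertex 25.9 22.9 16.4
      vertex 0.0 22.9 0.0
    endloop
  endfacet
  facet normal -1.0000 0.0000 0.0000
    outer loop
      vertex 0.0 22.9 16.4
      vertex 0.0 22.9 0.0
      vertex 0.0 0.0 0.0
    endloop
  endfacet
  facet normal -1.0000 0.0000 0.0000
    outer loop
      vertex 0.0 0.0 16.4
      vertex 0.0 22.9 16.4
      vertex 0.0 0.0 0.0
    endloop
  endfacet
  facet normal 1.0000 0.0000 0.0000
    outer loop
      vertex 25.9 0.0 0.0
      vertex 25.9 22.9 0.0
      vertex 25.9 22.9 16.4
    endloop
  endfacet
  facet normal 1.0000 0.0000 0.0000
    outer loop
      vertex 25.9 0.0 0.0
      vertex 25.9 22.9 16.4
      vertex 25.9 0.0 16.4
    endloop
  endfacet
endsolid part

The G0 Z moves step by Δz≈2.3 mm. Every layer's G1 loop is the same polygon, so the solid is a straight extrusion of it from z=0 to z≈16.4. Closing with flat bottom and top caps and triangulating gives 12 facets — a rectangular box, roughly 25.9 × 22.9 mm footprint and 16.4 mm tall.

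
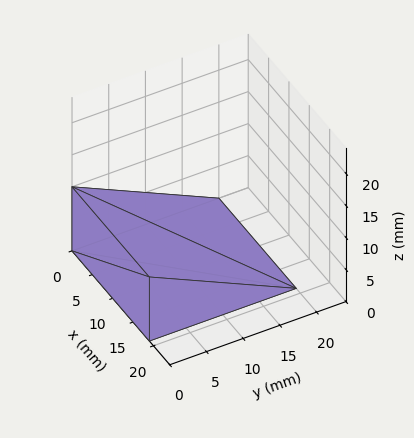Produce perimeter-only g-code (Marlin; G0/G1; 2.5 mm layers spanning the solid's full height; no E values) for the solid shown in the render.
Reading the render: the shape is a wedge (ramp): 19 × 20 mm base, rising to 10 mm along the y=0 edge and sloping linearly to z=0 at y=20 (dimensions read to the nearest mm from the axis ticks). For the g-code, the solid's height is divided into equal slices at the stated Δz and each level perimeter traced with G1 moves after a G0 lift.

; perimeter-only toolpath
G21 ; units = mm
G90 ; absolute positioning
G28 ; home
; layer 1
G0 Z2.5
G0 X0.0 Y0.0
G1 X19.0 Y0.0
G1 X19.0 Y15.0
G1 X0.0 Y15.0
G1 X0.0 Y0.0
; layer 2
G0 Z5.0
G0 X0.0 Y0.0
G1 X19.0 Y0.0
G1 X19.0 Y10.0
G1 X0.0 Y10.0
G1 X0.0 Y0.0
; layer 3
G0 Z7.5
G0 X0.0 Y0.0
G1 X19.0 Y0.0
G1 X19.0 Y5.0
G1 X0.0 Y5.0
G1 X0.0 Y0.0
M2 ; end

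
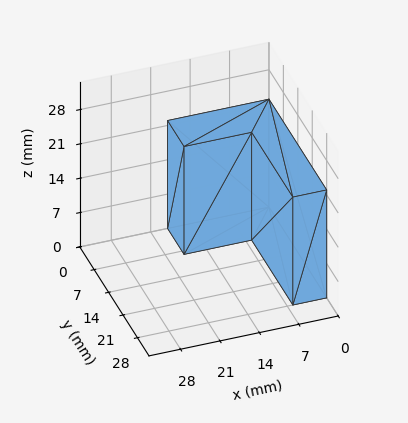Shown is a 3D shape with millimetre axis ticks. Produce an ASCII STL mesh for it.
Reading the render: the shape is an L-shaped prism: outer 18 × 28 mm, arm thicknesses ≈ 8 mm (horizontal) and 6 mm (vertical), extruded 22 mm in z (dimensions read to the nearest mm from the axis ticks). For the STL, each face is triangulated and given an outward normal.

solid part
  facet normal 0.0000 0.0000 -1.0000
    outer loop
      vertex 18.000 8.000 0.000
      vertex 18.000 0.000 0.000
      vertex 0.000 0.000 0.000
    endloop
  endfacet
  facet normal 0.0000 0.0000 -1.0000
    outer loop
      vertex 6.000 8.000 0.000
      vertex 18.000 8.000 0.000
      vertex 0.000 0.000 0.000
    endloop
  endfacet
  facet normal 0.0000 0.0000 -1.0000
    outer loop
      vertex 6.000 28.000 0.000
      vertex 6.000 8.000 0.000
      vertex 0.000 0.000 0.000
    endloop
  endfacet
  facet normal 0.0000 0.0000 -1.0000
    outer loop
      vertex 0.000 28.000 0.000
      vertex 6.000 28.000 0.000
      vertex 0.000 0.000 0.000
    endloop
  endfacet
  facet normal 0.0000 0.0000 1.0000
    outer loop
      vertex 0.000 0.000 22.000
      vertex 18.000 0.000 22.000
      vertex 18.000 8.000 22.000
    endloop
  endfacet
  facet normal 0.0000 0.0000 1.0000
    outer loop
      vertex 0.000 0.000 22.000
      vertex 18.000 8.000 22.000
      vertex 6.000 8.000 22.000
    endloop
  endfacet
  facet normal 0.0000 0.0000 1.0000
    outer loop
      vertex 0.000 0.000 22.000
      vertex 6.000 8.000 22.000
      vertex 6.000 28.000 22.000
    endloop
  endfacet
  facet normal 0.0000 0.0000 1.0000
    outer loop
      vertex 0.000 0.000 22.000
      vertex 6.000 28.000 22.000
      vertex 0.000 28.000 22.000
    endloop
  endfacet
  facet normal 0.0000 -1.0000 0.0000
    outer loop
      vertex 0.000 0.000 0.000
      vertex 18.000 0.000 0.000
      vertex 18.000 0.000 22.000
    endloop
  endfacet
  facet normal 0.0000 -1.0000 0.0000
    outer loop
      vertex 0.000 0.000 0.000
      vertex 18.000 0.000 22.000
      vertex 0.000 0.000 22.000
    endloop
  endfacet
  facet normal 1.0000 0.0000 0.0000
    outer loop
      vertex 18.000 0.000 0.000
      vertex 18.000 8.000 0.000
      vertex 18.000 8.000 22.000
    endloop
  endfacet
  facet normal 1.0000 0.0000 0.0000
    outer loop
      vertex 18.000 0.000 0.000
      vertex 18.000 8.000 22.000
      vertex 18.000 0.000 22.000
    endloop
  endfacet
  facet normal 0.0000 1.0000 0.0000
    outer loop
      vertex 18.000 8.000 0.000
      vertex 6.000 8.000 0.000
      vertex 6.000 8.000 22.000
    endloop
  endfacet
  facet normal 0.0000 1.0000 0.0000
    outer loop
      vertex 18.000 8.000 0.000
      vertex 6.000 8.000 22.000
      vertex 18.000 8.000 22.000
    endloop
  endfacet
  facet normal 1.0000 0.0000 0.0000
    outer loop
      vertex 6.000 8.000 0.000
      vertex 6.000 28.000 0.000
      vertex 6.000 28.000 22.000
    endloop
  endfacet
  facet normal 1.0000 0.0000 0.0000
    outer loop
      vertex 6.000 8.000 0.000
      vertex 6.000 28.000 22.000
      vertex 6.000 8.000 22.000
    endloop
  endfacet
  facet normal 0.0000 1.0000 0.0000
    outer loop
      vertex 6.000 28.000 0.000
      vertex 0.000 28.000 0.000
      vertex 0.000 28.000 22.000
    endloop
  endfacet
  facet normal 0.0000 1.0000 0.0000
    outer loop
      vertex 6.000 28.000 0.000
      vertex 0.000 28.000 22.000
      vertex 6.000 28.000 22.000
    endloop
  endfacet
  facet normal -1.0000 0.0000 0.0000
    outer loop
      vertex 0.000 28.000 0.000
      vertex 0.000 0.000 0.000
      vertex 0.000 0.000 22.000
    endloop
  endfacet
  facet normal -1.0000 0.0000 0.0000
    outer loop
      vertex 0.000 28.000 0.000
      vertex 0.000 0.000 22.000
      vertex 0.000 28.000 22.000
    endloop
  endfacet
endsolid part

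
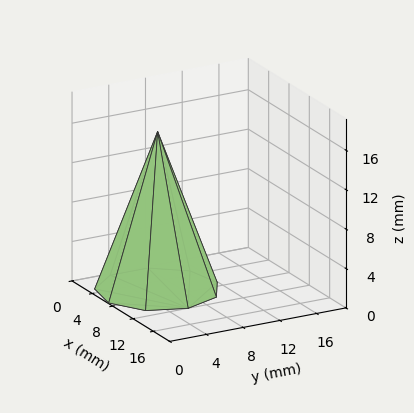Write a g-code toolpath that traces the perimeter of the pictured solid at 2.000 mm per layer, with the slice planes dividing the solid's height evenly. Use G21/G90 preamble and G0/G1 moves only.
Reading the render: the shape is a regular 9-sided pyramid, base circumscribed radius ≈ 6 mm, apex at z ≈ 16 mm (dimensions read to the nearest mm from the axis ticks). For the g-code, the solid's height is divided into equal slices at the stated Δz and each level perimeter traced with G1 moves after a G0 lift.

; perimeter-only toolpath
G21 ; units = mm
G90 ; absolute positioning
G28 ; home
; layer 1
G0 Z2.000
G0 X11.250 Y6.000
G1 X10.021 Y9.375
G1 X6.912 Y11.170
G1 X3.375 Y10.546
G1 X1.067 Y7.795
G1 X1.067 Y4.204
G1 X3.375 Y1.454
G1 X6.912 Y0.830
G1 X10.021 Y2.625
G1 X11.250 Y6.000
; layer 2
G0 Z4.000
G0 X10.500 Y6.000
G1 X9.447 Y8.893
G1 X6.781 Y10.432
G1 X3.750 Y9.897
G1 X1.772 Y7.539
G1 X1.772 Y4.461
G1 X3.750 Y2.103
G1 X6.781 Y1.568
G1 X9.447 Y3.107
G1 X10.500 Y6.000
; layer 3
G0 Z6.000
G0 X9.750 Y6.000
G1 X8.873 Y8.411
G1 X6.651 Y9.693
G1 X4.125 Y9.247
G1 X2.476 Y7.282
G1 X2.476 Y4.717
G1 X4.125 Y2.752
G1 X6.651 Y2.307
G1 X8.873 Y3.589
G1 X9.750 Y6.000
; layer 4
G0 Z8.000
G0 X9.000 Y6.000
G1 X8.298 Y7.928
G1 X6.521 Y8.954
G1 X4.500 Y8.598
G1 X3.181 Y7.026
G1 X3.181 Y4.974
G1 X4.500 Y3.402
G1 X6.521 Y3.046
G1 X8.298 Y4.072
G1 X9.000 Y6.000
; layer 5
G0 Z10.000
G0 X8.250 Y6.000
G1 X7.723 Y7.446
G1 X6.391 Y8.216
G1 X4.875 Y7.949
G1 X3.886 Y6.769
G1 X3.886 Y5.231
G1 X4.875 Y4.051
G1 X6.391 Y3.784
G1 X7.723 Y4.554
G1 X8.250 Y6.000
; layer 6
G0 Z12.000
G0 X7.500 Y6.000
G1 X7.149 Y6.964
G1 X6.261 Y7.477
G1 X5.250 Y7.299
G1 X4.590 Y6.513
G1 X4.590 Y5.487
G1 X5.250 Y4.701
G1 X6.261 Y4.523
G1 X7.149 Y5.036
G1 X7.500 Y6.000
; layer 7
G0 Z14.000
G0 X6.750 Y6.000
G1 X6.575 Y6.482
G1 X6.130 Y6.739
G1 X5.625 Y6.649
G1 X5.295 Y6.256
G1 X5.295 Y5.744
G1 X5.625 Y5.351
G1 X6.130 Y5.261
G1 X6.575 Y5.518
G1 X6.750 Y6.000
M2 ; end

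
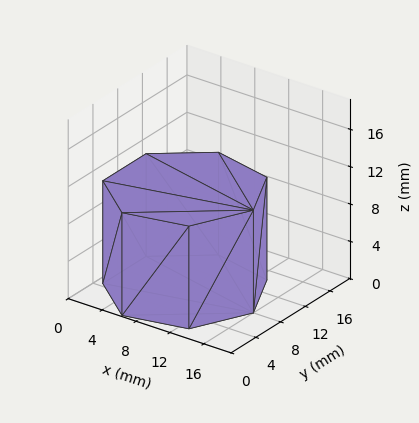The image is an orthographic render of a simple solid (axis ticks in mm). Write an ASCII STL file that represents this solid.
Reading the render: the shape is a regular 7-sided prism (a cylinder approximated with 7 flat sides), circumscribed radius ≈ 8 mm, height ≈ 11 mm (dimensions read to the nearest mm from the axis ticks). For the STL, each face is triangulated and given an outward normal.

solid part
  facet normal 0.0000 0.0000 -1.0000
    outer loop
      vertex 6.2 15.8 0.0
      vertex 13.0 14.3 0.0
      vertex 16.0 8.0 0.0
    endloop
  endfacet
  facet normal 0.0000 0.0000 -1.0000
    outer loop
      vertex 0.8 11.5 0.0
      vertex 6.2 15.8 0.0
      vertex 16.0 8.0 0.0
    endloop
  endfacet
  facet normal 0.0000 0.0000 -1.0000
    outer loop
      vertex 0.8 4.5 0.0
      vertex 0.8 11.5 0.0
      vertex 16.0 8.0 0.0
    endloop
  endfacet
  facet normal 0.0000 0.0000 -1.0000
    outer loop
      vertex 6.2 0.2 0.0
      vertex 0.8 4.5 0.0
      vertex 16.0 8.0 0.0
    endloop
  endfacet
  facet normal 0.0000 0.0000 -1.0000
    outer loop
      vertex 13.0 1.7 0.0
      vertex 6.2 0.2 0.0
      vertex 16.0 8.0 0.0
    endloop
  endfacet
  facet normal 0.0000 0.0000 1.0000
    outer loop
      vertex 16.0 8.0 11.0
      vertex 13.0 14.3 11.0
      vertex 6.2 15.8 11.0
    endloop
  endfacet
  facet normal 0.0000 0.0000 1.0000
    outer loop
      vertex 16.0 8.0 11.0
      vertex 6.2 15.8 11.0
      vertex 0.8 11.5 11.0
    endloop
  endfacet
  facet normal 0.0000 0.0000 1.0000
    outer loop
      vertex 16.0 8.0 11.0
      vertex 0.8 11.5 11.0
      vertex 0.8 4.5 11.0
    endloop
  endfacet
  facet normal 0.0000 0.0000 1.0000
    outer loop
      vertex 16.0 8.0 11.0
      vertex 0.8 4.5 11.0
      vertex 6.2 0.2 11.0
    endloop
  endfacet
  facet normal 0.0000 0.0000 1.0000
    outer loop
      vertex 16.0 8.0 11.0
      vertex 6.2 0.2 11.0
      vertex 13.0 1.7 11.0
    endloop
  endfacet
  facet normal 0.9029 0.4299 0.0000
    outer loop
      vertex 16.0 8.0 0.0
      vertex 13.0 14.3 0.0
      vertex 13.0 14.3 11.0
    endloop
  endfacet
  facet normal 0.9029 0.4299 0.0000
    outer loop
      vertex 16.0 8.0 0.0
      vertex 13.0 14.3 11.0
      vertex 16.0 8.0 11.0
    endloop
  endfacet
  facet normal 0.2154 0.9765 0.0000
    outer loop
      vertex 13.0 14.3 0.0
      vertex 6.2 15.8 0.0
      vertex 6.2 15.8 11.0
    endloop
  endfacet
  facet normal 0.2154 0.9765 0.0000
    outer loop
      vertex 13.0 14.3 0.0
      vertex 6.2 15.8 11.0
      vertex 13.0 14.3 11.0
    endloop
  endfacet
  facet normal -0.6229 0.7823 0.0000
    outer loop
      vertex 6.2 15.8 0.0
      vertex 0.8 11.5 0.0
      vertex 0.8 11.5 11.0
    endloop
  endfacet
  facet normal -0.6229 0.7823 0.0000
    outer loop
      vertex 6.2 15.8 0.0
      vertex 0.8 11.5 11.0
      vertex 6.2 15.8 11.0
    endloop
  endfacet
  facet normal -1.0000 0.0000 0.0000
    outer loop
      vertex 0.8 11.5 0.0
      vertex 0.8 4.5 0.0
      vertex 0.8 4.5 11.0
    endloop
  endfacet
  facet normal -1.0000 0.0000 0.0000
    outer loop
      vertex 0.8 11.5 0.0
      vertex 0.8 4.5 11.0
      vertex 0.8 11.5 11.0
    endloop
  endfacet
  facet normal -0.6229 -0.7823 0.0000
    outer loop
      vertex 0.8 4.5 0.0
      vertex 6.2 0.2 0.0
      vertex 6.2 0.2 11.0
    endloop
  endfacet
  facet normal -0.6229 -0.7823 0.0000
    outer loop
      vertex 0.8 4.5 0.0
      vertex 6.2 0.2 11.0
      vertex 0.8 4.5 11.0
    endloop
  endfacet
  facet normal 0.2154 -0.9765 0.0000
    outer loop
      vertex 6.2 0.2 0.0
      vertex 13.0 1.7 0.0
      vertex 13.0 1.7 11.0
    endloop
  endfacet
  facet normal 0.2154 -0.9765 0.0000
    outer loop
      vertex 6.2 0.2 0.0
      vertex 13.0 1.7 11.0
      vertex 6.2 0.2 11.0
    endloop
  endfacet
  facet normal 0.9029 -0.4299 0.0000
    outer loop
      vertex 13.0 1.7 0.0
      vertex 16.0 8.0 0.0
      vertex 16.0 8.0 11.0
    endloop
  endfacet
  facet normal 0.9029 -0.4299 0.0000
    outer loop
      vertex 13.0 1.7 0.0
      vertex 16.0 8.0 11.0
      vertex 13.0 1.7 11.0
    endloop
  endfacet
endsolid part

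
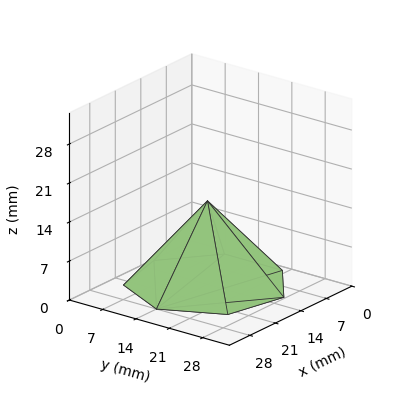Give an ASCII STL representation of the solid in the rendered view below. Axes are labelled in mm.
Reading the render: the shape is a regular 7-sided pyramid, base circumscribed radius ≈ 14 mm, apex at z ≈ 15 mm (dimensions read to the nearest mm from the axis ticks). For the STL, each face is triangulated and given an outward normal.

solid part
  facet normal 0.0000 0.0000 -1.0000
    outer loop
      vertex 10.88 27.65 0.00
      vertex 22.73 24.95 0.00
      vertex 28.00 14.00 0.00
    endloop
  endfacet
  facet normal 0.0000 0.0000 -1.0000
    outer loop
      vertex 1.39 20.07 0.00
      vertex 10.88 27.65 0.00
      vertex 28.00 14.00 0.00
    endloop
  endfacet
  facet normal 0.0000 0.0000 -1.0000
    outer loop
      vertex 1.39 7.93 0.00
      vertex 1.39 20.07 0.00
      vertex 28.00 14.00 0.00
    endloop
  endfacet
  facet normal 0.0000 0.0000 -1.0000
    outer loop
      vertex 10.88 0.35 0.00
      vertex 1.39 7.93 0.00
      vertex 28.00 14.00 0.00
    endloop
  endfacet
  facet normal 0.0000 0.0000 -1.0000
    outer loop
      vertex 22.73 3.05 0.00
      vertex 10.88 0.35 0.00
      vertex 28.00 14.00 0.00
    endloop
  endfacet
  facet normal 0.6896 0.3319 0.6436
    outer loop
      vertex 28.00 14.00 0.00
      vertex 22.73 24.95 0.00
      vertex 14.00 14.00 15.00
    endloop
  endfacet
  facet normal 0.1700 0.7462 0.6437
    outer loop
      vertex 22.73 24.95 0.00
      vertex 10.88 27.65 0.00
      vertex 14.00 14.00 15.00
    endloop
  endfacet
  facet normal -0.4777 0.5980 0.6436
    outer loop
      vertex 10.88 27.65 0.00
      vertex 1.39 20.07 0.00
      vertex 14.00 14.00 15.00
    endloop
  endfacet
  facet normal -0.7655 0.0000 0.6435
    outer loop
      vertex 1.39 20.07 0.00
      vertex 1.39 7.93 0.00
      vertex 14.00 14.00 15.00
    endloop
  endfacet
  facet normal -0.4777 -0.5980 0.6436
    outer loop
      vertex 1.39 7.93 0.00
      vertex 10.88 0.35 0.00
      vertex 14.00 14.00 15.00
    endloop
  endfacet
  facet normal 0.1700 -0.7462 0.6437
    outer loop
      vertex 10.88 0.35 0.00
      vertex 22.73 3.05 0.00
      vertex 14.00 14.00 15.00
    endloop
  endfacet
  facet normal 0.6896 -0.3319 0.6436
    outer loop
      vertex 22.73 3.05 0.00
      vertex 28.00 14.00 0.00
      vertex 14.00 14.00 15.00
    endloop
  endfacet
endsolid part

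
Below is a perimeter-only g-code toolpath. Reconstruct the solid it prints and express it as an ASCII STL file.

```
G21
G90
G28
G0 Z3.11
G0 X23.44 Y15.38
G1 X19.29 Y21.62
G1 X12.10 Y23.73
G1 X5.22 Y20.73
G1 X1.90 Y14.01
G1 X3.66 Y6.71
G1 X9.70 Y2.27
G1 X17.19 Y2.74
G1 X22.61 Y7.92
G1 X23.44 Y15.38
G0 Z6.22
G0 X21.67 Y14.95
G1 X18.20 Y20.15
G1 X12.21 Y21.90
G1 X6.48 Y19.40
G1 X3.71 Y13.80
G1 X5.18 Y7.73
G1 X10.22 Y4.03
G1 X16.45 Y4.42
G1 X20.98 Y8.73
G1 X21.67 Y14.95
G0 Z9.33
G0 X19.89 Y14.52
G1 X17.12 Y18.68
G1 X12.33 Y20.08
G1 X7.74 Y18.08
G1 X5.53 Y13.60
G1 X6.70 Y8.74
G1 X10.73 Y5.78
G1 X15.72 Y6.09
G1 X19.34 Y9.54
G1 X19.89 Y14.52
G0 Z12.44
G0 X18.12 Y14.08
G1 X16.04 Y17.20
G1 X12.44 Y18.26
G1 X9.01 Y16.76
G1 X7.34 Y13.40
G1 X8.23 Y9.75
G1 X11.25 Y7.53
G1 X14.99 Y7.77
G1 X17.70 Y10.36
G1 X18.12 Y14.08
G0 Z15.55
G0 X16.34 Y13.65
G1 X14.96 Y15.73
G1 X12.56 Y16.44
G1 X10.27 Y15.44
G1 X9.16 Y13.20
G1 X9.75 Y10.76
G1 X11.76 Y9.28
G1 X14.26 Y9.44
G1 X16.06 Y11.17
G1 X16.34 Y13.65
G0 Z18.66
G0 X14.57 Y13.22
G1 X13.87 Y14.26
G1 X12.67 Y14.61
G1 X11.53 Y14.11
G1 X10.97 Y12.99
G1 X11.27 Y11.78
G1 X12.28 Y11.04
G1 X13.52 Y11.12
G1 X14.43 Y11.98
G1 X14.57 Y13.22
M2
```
solid part
  facet normal 0.0000 0.0000 -1.0000
    outer loop
      vertex 11.98 25.55 0.00
      vertex 20.37 23.09 0.00
      vertex 25.22 15.81 0.00
    endloop
  endfacet
  facet normal 0.0000 0.0000 -1.0000
    outer loop
      vertex 3.96 22.05 0.00
      vertex 11.98 25.55 0.00
      vertex 25.22 15.81 0.00
    endloop
  endfacet
  facet normal 0.0000 0.0000 -1.0000
    outer loop
      vertex 0.08 14.21 0.00
      vertex 3.96 22.05 0.00
      vertex 25.22 15.81 0.00
    endloop
  endfacet
  facet normal 0.0000 0.0000 -1.0000
    outer loop
      vertex 2.14 5.70 0.00
      vertex 0.08 14.21 0.00
      vertex 25.22 15.81 0.00
    endloop
  endfacet
  facet normal 0.0000 0.0000 -1.0000
    outer loop
      vertex 9.19 0.52 0.00
      vertex 2.14 5.70 0.00
      vertex 25.22 15.81 0.00
    endloop
  endfacet
  facet normal 0.0000 0.0000 -1.0000
    outer loop
      vertex 17.92 1.07 0.00
      vertex 9.19 0.52 0.00
      vertex 25.22 15.81 0.00
    endloop
  endfacet
  facet normal 0.0000 0.0000 -1.0000
    outer loop
      vertex 24.25 7.11 0.00
      vertex 17.92 1.07 0.00
      vertex 25.22 15.81 0.00
    endloop
  endfacet
  facet normal 0.7286 0.4854 0.4833
    outer loop
      vertex 25.22 15.81 0.00
      vertex 20.37 23.09 0.00
      vertex 12.79 12.79 21.77
    endloop
  endfacet
  facet normal 0.2463 0.8401 0.4832
    outer loop
      vertex 20.37 23.09 0.00
      vertex 11.98 25.55 0.00
      vertex 12.79 12.79 21.77
    endloop
  endfacet
  facet normal -0.3502 0.8024 0.4833
    outer loop
      vertex 11.98 25.55 0.00
      vertex 3.96 22.05 0.00
      vertex 12.79 12.79 21.77
    endloop
  endfacet
  facet normal -0.7846 0.3883 0.4834
    outer loop
      vertex 3.96 22.05 0.00
      vertex 0.08 14.21 0.00
      vertex 12.79 12.79 21.77
    endloop
  endfacet
  facet normal -0.8509 -0.2060 0.4833
    outer loop
      vertex 0.08 14.21 0.00
      vertex 2.14 5.70 0.00
      vertex 12.79 12.79 21.77
    endloop
  endfacet
  facet normal -0.5184 -0.7055 0.4833
    outer loop
      vertex 2.14 5.70 0.00
      vertex 9.19 0.52 0.00
      vertex 12.79 12.79 21.77
    endloop
  endfacet
  facet normal 0.0550 -0.8737 0.4833
    outer loop
      vertex 9.19 0.52 0.00
      vertex 17.92 1.07 0.00
      vertex 12.79 12.79 21.77
    endloop
  endfacet
  facet normal 0.6043 -0.6333 0.4834
    outer loop
      vertex 17.92 1.07 0.00
      vertex 24.25 7.11 0.00
      vertex 12.79 12.79 21.77
    endloop
  endfacet
  facet normal 0.8701 -0.0970 0.4833
    outer loop
      vertex 24.25 7.11 0.00
      vertex 25.22 15.81 0.00
      vertex 12.79 12.79 21.77
    endloop
  endfacet
endsolid part

The G0 Z moves step by Δz≈3.11 mm. The G1 loops shrink linearly with z, so the solid tapers from its base footprint up to z≈21.8. Closing with a flat bottom cap and the tapered top and triangulating gives 16 facets — a regular 9-sided pyramid, base circumscribed radius ≈ 12.8 mm, apex at z ≈ 21.8 mm.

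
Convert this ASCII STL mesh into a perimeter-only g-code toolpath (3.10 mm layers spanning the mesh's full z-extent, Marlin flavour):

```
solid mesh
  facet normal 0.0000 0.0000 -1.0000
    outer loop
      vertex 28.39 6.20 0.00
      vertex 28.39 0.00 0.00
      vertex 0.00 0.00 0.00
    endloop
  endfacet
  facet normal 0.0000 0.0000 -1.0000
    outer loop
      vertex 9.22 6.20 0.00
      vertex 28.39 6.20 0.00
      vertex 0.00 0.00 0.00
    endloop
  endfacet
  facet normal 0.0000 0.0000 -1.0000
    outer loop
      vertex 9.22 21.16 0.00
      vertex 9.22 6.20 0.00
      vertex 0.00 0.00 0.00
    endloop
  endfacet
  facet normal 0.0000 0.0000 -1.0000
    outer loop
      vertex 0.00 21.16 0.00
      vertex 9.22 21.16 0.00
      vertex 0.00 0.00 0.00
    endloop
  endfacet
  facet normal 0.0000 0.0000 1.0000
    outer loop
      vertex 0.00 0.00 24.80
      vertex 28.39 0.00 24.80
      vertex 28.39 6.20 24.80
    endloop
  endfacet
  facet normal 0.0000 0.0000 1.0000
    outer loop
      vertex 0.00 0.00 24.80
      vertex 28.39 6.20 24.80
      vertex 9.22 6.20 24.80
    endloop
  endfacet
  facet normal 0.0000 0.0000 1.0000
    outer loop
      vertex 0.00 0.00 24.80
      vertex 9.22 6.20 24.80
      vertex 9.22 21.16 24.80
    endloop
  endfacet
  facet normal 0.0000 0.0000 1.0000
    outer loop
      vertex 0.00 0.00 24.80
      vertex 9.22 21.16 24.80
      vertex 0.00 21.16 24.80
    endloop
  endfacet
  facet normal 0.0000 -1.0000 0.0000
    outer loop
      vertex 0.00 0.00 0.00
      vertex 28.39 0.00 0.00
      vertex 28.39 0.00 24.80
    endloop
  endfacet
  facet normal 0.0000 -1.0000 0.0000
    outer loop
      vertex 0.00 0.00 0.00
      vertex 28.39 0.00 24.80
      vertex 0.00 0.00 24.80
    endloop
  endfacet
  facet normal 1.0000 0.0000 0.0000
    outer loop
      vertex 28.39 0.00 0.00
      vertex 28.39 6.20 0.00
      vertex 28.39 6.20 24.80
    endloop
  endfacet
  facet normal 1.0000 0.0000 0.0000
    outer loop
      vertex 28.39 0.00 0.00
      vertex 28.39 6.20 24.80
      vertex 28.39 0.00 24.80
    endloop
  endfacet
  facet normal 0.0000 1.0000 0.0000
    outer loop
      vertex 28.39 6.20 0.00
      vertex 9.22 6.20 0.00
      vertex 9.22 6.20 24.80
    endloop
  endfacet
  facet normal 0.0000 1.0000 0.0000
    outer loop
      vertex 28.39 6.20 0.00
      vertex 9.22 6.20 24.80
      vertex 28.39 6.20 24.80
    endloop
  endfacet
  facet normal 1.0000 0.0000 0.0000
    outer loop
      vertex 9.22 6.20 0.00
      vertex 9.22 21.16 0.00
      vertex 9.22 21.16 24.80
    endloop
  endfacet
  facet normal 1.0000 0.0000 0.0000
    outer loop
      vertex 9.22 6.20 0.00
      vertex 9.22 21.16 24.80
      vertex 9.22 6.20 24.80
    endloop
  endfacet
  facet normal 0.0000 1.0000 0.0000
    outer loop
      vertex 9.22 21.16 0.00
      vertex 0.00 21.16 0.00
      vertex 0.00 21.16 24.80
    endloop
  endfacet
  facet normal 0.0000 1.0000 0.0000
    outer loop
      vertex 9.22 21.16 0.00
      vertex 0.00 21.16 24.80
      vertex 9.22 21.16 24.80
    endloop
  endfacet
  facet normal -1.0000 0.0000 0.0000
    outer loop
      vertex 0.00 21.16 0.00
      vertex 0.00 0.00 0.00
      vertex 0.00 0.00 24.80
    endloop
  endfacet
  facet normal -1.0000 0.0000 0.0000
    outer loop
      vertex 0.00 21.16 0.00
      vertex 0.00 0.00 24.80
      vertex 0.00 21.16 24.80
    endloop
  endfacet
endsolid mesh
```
; perimeter-only toolpath
G21 ; units = mm
G90 ; absolute positioning
G28 ; home
; layer 1
G0 Z3.10
G0 X0.00 Y0.00
G1 X28.39 Y0.00
G1 X28.39 Y6.20
G1 X9.22 Y6.20
G1 X9.22 Y21.16
G1 X0.00 Y21.16
G1 X0.00 Y0.00
; layer 2
G0 Z6.20
G0 X0.00 Y0.00
G1 X28.39 Y0.00
G1 X28.39 Y6.20
G1 X9.22 Y6.20
G1 X9.22 Y21.16
G1 X0.00 Y21.16
G1 X0.00 Y0.00
; layer 3
G0 Z9.30
G0 X0.00 Y0.00
G1 X28.39 Y0.00
G1 X28.39 Y6.20
G1 X9.22 Y6.20
G1 X9.22 Y21.16
G1 X0.00 Y21.16
G1 X0.00 Y0.00
; layer 4
G0 Z12.40
G0 X0.00 Y0.00
G1 X28.39 Y0.00
G1 X28.39 Y6.20
G1 X9.22 Y6.20
G1 X9.22 Y21.16
G1 X0.00 Y21.16
G1 X0.00 Y0.00
; layer 5
G0 Z15.50
G0 X0.00 Y0.00
G1 X28.39 Y0.00
G1 X28.39 Y6.20
G1 X9.22 Y6.20
G1 X9.22 Y21.16
G1 X0.00 Y21.16
G1 X0.00 Y0.00
; layer 6
G0 Z18.60
G0 X0.00 Y0.00
G1 X28.39 Y0.00
G1 X28.39 Y6.20
G1 X9.22 Y6.20
G1 X9.22 Y21.16
G1 X0.00 Y21.16
G1 X0.00 Y0.00
; layer 7
G0 Z21.70
G0 X0.00 Y0.00
G1 X28.39 Y0.00
G1 X28.39 Y6.20
G1 X9.22 Y6.20
G1 X9.22 Y21.16
G1 X0.00 Y21.16
G1 X0.00 Y0.00
; layer 8
G0 Z24.80
G0 X0.00 Y0.00
G1 X28.39 Y0.00
G1 X28.39 Y6.20
G1 X9.22 Y6.20
G1 X9.22 Y21.16
G1 X0.00 Y21.16
G1 X0.00 Y0.00
M2 ; end

The solid is an L-shaped prism: outer 28.4 × 21.2 mm, arm thicknesses ≈ 6.2 mm (horizontal) and 9.22 mm (vertical), extruded 24.8 mm in z. Slicing at Δz = 3.10 mm — 8 equal slices spanning the solid's height, so layer i sits at z = i·h/8 — gives 8 non-empty perimeters. Each is a 6-segment closed polygon; G0 lifts to the layer z and rapids to the start vertex, then G1 traces the edges.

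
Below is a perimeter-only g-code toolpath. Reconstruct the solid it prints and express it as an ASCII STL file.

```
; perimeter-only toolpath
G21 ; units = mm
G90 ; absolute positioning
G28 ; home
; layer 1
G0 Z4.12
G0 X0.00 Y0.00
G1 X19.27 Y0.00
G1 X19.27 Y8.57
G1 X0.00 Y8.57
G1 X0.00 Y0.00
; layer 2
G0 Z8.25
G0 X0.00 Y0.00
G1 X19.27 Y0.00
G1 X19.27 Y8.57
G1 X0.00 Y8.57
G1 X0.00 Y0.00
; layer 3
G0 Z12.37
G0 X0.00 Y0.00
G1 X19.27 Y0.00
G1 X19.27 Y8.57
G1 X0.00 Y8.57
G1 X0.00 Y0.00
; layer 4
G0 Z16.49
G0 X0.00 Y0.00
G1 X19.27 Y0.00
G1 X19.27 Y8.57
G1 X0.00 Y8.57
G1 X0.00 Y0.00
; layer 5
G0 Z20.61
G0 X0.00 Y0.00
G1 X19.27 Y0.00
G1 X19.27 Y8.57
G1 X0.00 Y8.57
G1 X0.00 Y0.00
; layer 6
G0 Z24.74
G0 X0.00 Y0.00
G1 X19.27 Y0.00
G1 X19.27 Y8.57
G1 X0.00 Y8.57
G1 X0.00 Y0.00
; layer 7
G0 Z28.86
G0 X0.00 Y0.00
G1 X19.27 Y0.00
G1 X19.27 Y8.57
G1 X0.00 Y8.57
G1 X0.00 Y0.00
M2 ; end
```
solid part
  facet normal 0.0000 0.0000 -1.0000
    outer loop
      vertex 19.27 8.57 0.00
      vertex 19.27 0.00 0.00
      vertex 0.00 0.00 0.00
    endloop
  endfacet
  facet normal 0.0000 0.0000 -1.0000
    outer loop
      vertex 0.00 8.57 0.00
      vertex 19.27 8.57 0.00
      vertex 0.00 0.00 0.00
    endloop
  endfacet
  facet normal 0.0000 0.0000 1.0000
    outer loop
      vertex 0.00 0.00 28.86
      vertex 19.27 0.00 28.86
      vertex 19.27 8.57 28.86
    endloop
  endfacet
  facet normal 0.0000 0.0000 1.0000
    outer loop
      vertex 0.00 0.00 28.86
      vertex 19.27 8.57 28.86
      vertex 0.00 8.57 28.86
    endloop
  endfacet
  facet normal 0.0000 -1.0000 0.0000
    outer loop
      vertex 0.00 0.00 0.00
      vertex 19.27 0.00 0.00
      vertex 19.27 0.00 28.86
    endloop
  endfacet
  facet normal 0.0000 -1.0000 0.0000
    outer loop
      vertex 0.00 0.00 0.00
      vertex 19.27 0.00 28.86
      vertex 0.00 0.00 28.86
    endloop
  endfacet
  facet normal 0.0000 1.0000 0.0000
    outer loop
      vertex 19.27 8.57 28.86
      vertex 19.27 8.57 0.00
      vertex 0.00 8.57 0.00
    endloop
  endfacet
  facet normal 0.0000 1.0000 0.0000
    outer loop
      vertex 0.00 8.57 28.86
      vertex 19.27 8.57 28.86
      vertex 0.00 8.57 0.00
    endloop
  endfacet
  facet normal -1.0000 0.0000 0.0000
    outer loop
      vertex 0.00 8.57 28.86
      vertex 0.00 8.57 0.00
      vertex 0.00 0.00 0.00
    endloop
  endfacet
  facet normal -1.0000 0.0000 0.0000
    outer loop
      vertex 0.00 0.00 28.86
      vertex 0.00 8.57 28.86
      vertex 0.00 0.00 0.00
    endloop
  endfacet
  facet normal 1.0000 0.0000 0.0000
    outer loop
      vertex 19.27 0.00 0.00
      vertex 19.27 8.57 0.00
      vertex 19.27 8.57 28.86
    endloop
  endfacet
  facet normal 1.0000 0.0000 0.0000
    outer loop
      vertex 19.27 0.00 0.00
      vertex 19.27 8.57 28.86
      vertex 19.27 0.00 28.86
    endloop
  endfacet
endsolid part

The G0 Z moves step by Δz≈4.12 mm. Every layer's G1 loop is the same polygon, so the solid is a straight extrusion of it from z=0 to z≈28.9. Closing with flat bottom and top caps and triangulating gives 12 facets — a rectangular box, roughly 19.3 × 8.57 mm footprint and 28.9 mm tall.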